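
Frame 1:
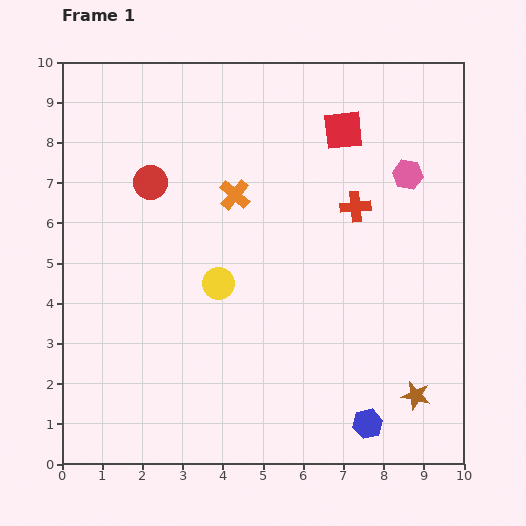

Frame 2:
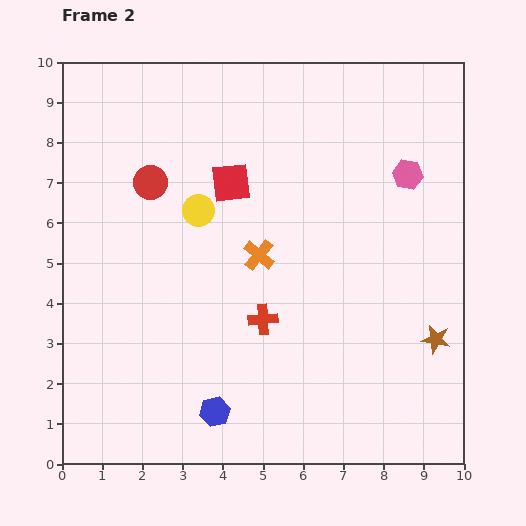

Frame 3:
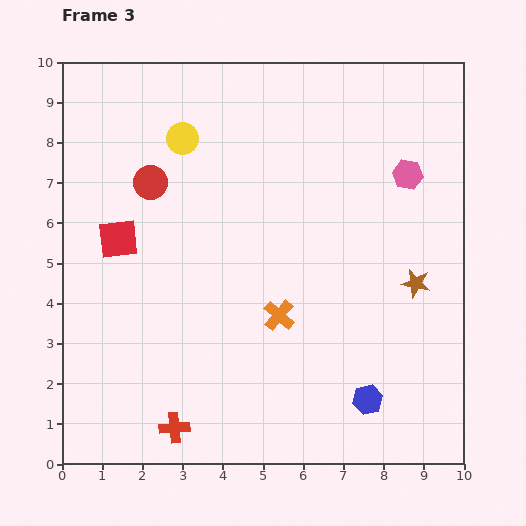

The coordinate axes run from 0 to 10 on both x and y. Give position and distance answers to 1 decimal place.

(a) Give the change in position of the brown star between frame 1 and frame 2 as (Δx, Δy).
(0.5, 1.4)

The brown star was at (8.8, 1.7) in frame 1 and (9.3, 3.1) in frame 2.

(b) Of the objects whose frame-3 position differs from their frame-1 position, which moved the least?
the blue hexagon

(moved 0.6)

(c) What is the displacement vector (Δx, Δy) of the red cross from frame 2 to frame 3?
(-2.2, -2.7)

The red cross was at (5.0, 3.6) in frame 2 and (2.8, 0.9) in frame 3.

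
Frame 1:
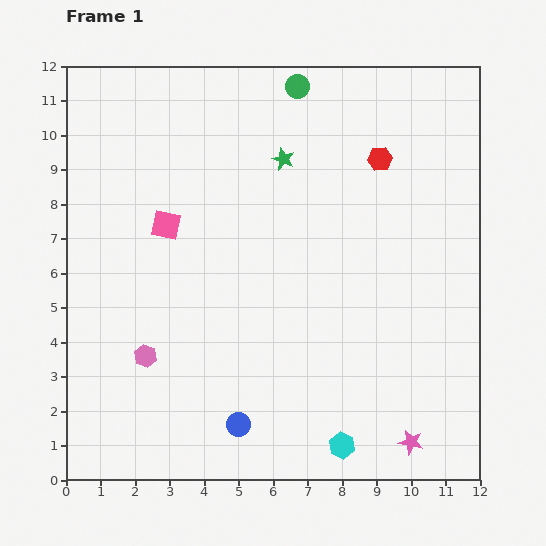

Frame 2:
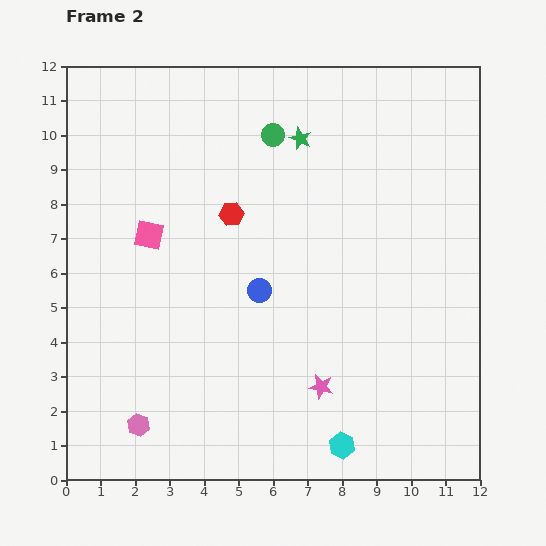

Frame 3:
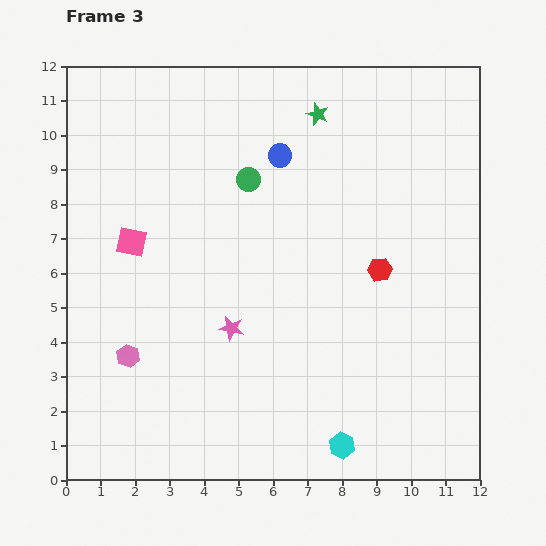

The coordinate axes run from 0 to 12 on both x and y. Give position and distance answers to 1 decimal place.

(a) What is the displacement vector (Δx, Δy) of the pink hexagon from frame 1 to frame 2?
(-0.2, -2.0)

The pink hexagon was at (2.3, 3.6) in frame 1 and (2.1, 1.6) in frame 2.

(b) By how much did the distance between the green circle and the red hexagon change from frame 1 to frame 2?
-0.6

Distance in frame 1: 3.2. Distance in frame 2: 2.6.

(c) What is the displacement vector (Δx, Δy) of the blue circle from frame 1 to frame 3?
(1.2, 7.8)

The blue circle was at (5.0, 1.6) in frame 1 and (6.2, 9.4) in frame 3.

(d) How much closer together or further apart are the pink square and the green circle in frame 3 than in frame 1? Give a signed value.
-1.7

Distance in frame 1: 5.5. Distance in frame 3: 3.8.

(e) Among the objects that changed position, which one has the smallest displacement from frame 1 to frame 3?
the pink hexagon

(moved 0.5)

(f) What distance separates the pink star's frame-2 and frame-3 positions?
3.1

The pink star moved from (7.4, 2.7) to (4.8, 4.4), a distance of √(2.6² + 1.7²) ≈ 3.1.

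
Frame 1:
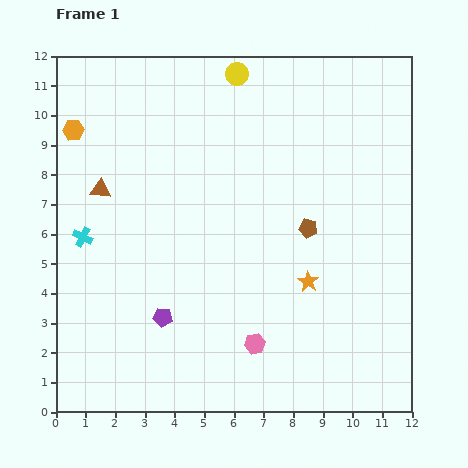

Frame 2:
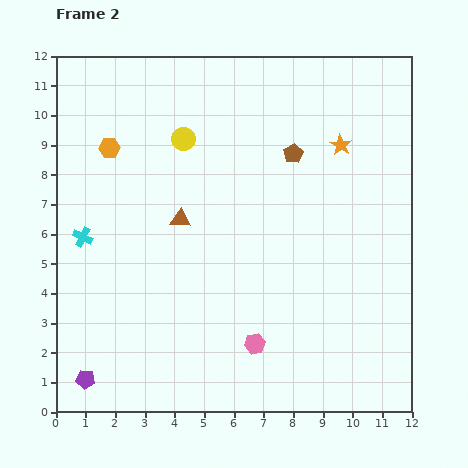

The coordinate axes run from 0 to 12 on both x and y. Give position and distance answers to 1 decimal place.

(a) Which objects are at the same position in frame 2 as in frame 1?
the cyan cross, the pink hexagon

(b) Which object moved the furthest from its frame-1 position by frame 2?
the orange star

(moved 4.7; next 3.3)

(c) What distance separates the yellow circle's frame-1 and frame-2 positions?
2.8

The yellow circle moved from (6.1, 11.4) to (4.3, 9.2), a distance of √(1.8² + 2.2²) ≈ 2.8.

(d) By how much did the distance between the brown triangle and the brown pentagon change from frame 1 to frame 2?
-2.7

Distance in frame 1: 7.1. Distance in frame 2: 4.4.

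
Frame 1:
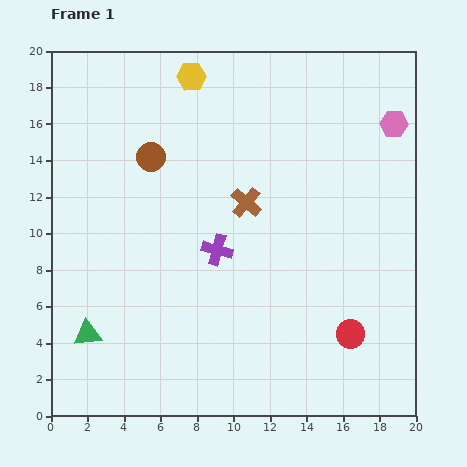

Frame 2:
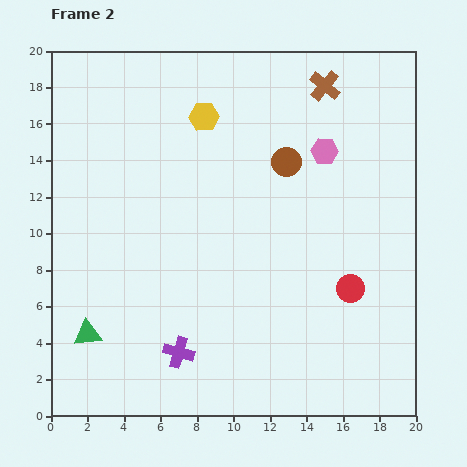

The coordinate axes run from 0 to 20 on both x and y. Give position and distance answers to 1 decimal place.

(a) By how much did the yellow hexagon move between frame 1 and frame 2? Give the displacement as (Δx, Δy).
(0.7, -2.2)

The yellow hexagon was at (7.7, 18.6) in frame 1 and (8.4, 16.4) in frame 2.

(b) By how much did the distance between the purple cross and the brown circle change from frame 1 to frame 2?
+5.8

Distance in frame 1: 6.2. Distance in frame 2: 12.0.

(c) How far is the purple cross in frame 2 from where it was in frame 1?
6.0

The purple cross moved from (9.1, 9.1) to (7.0, 3.5), a distance of √(2.1² + 5.6²) ≈ 6.0.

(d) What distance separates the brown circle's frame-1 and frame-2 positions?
7.4

The brown circle moved from (5.5, 14.2) to (12.9, 13.9), a distance of √(7.4² + 0.3²) ≈ 7.4.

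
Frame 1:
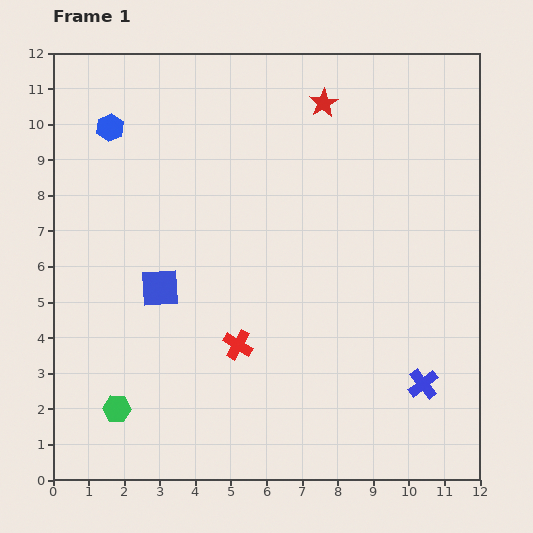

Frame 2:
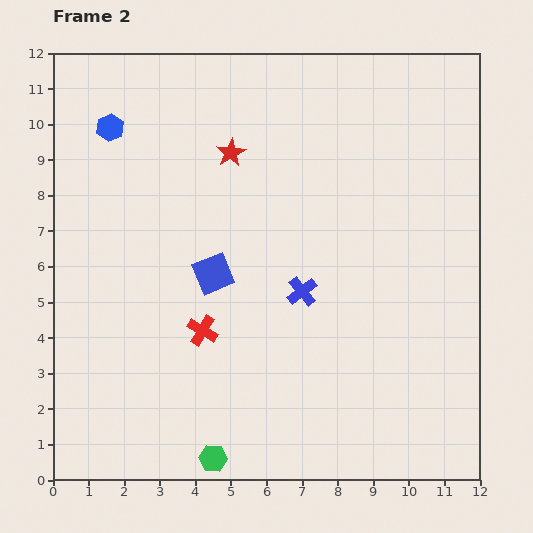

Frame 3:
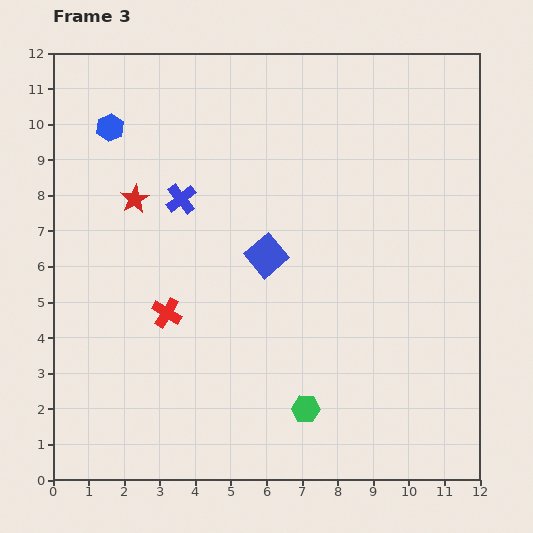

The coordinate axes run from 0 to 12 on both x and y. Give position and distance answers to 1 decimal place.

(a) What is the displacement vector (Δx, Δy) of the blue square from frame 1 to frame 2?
(1.5, 0.4)

The blue square was at (3.0, 5.4) in frame 1 and (4.5, 5.8) in frame 2.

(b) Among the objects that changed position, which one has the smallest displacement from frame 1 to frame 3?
the red cross

(moved 2.2)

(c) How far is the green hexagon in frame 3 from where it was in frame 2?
3.0

The green hexagon moved from (4.5, 0.6) to (7.1, 2.0), a distance of √(2.6² + 1.4²) ≈ 3.0.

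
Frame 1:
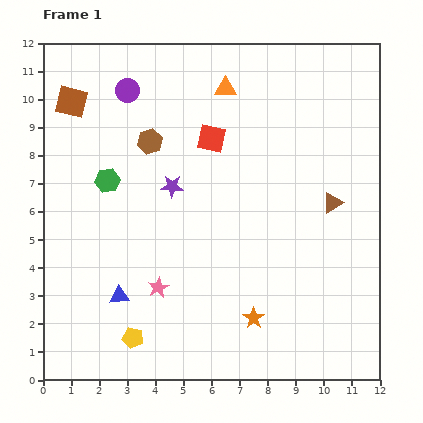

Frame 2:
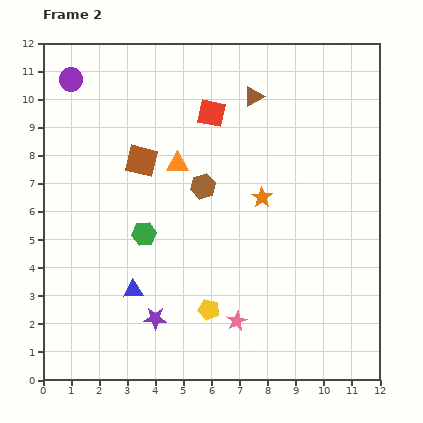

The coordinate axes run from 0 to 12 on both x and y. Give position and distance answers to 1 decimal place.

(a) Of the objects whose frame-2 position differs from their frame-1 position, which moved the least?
the blue triangle

(moved 0.5)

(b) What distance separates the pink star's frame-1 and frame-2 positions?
3.0

The pink star moved from (4.1, 3.3) to (6.9, 2.1), a distance of √(2.8² + 1.2²) ≈ 3.0.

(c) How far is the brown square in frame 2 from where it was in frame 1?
3.3

The brown square moved from (1.0, 9.9) to (3.5, 7.8), a distance of √(2.5² + 2.1²) ≈ 3.3.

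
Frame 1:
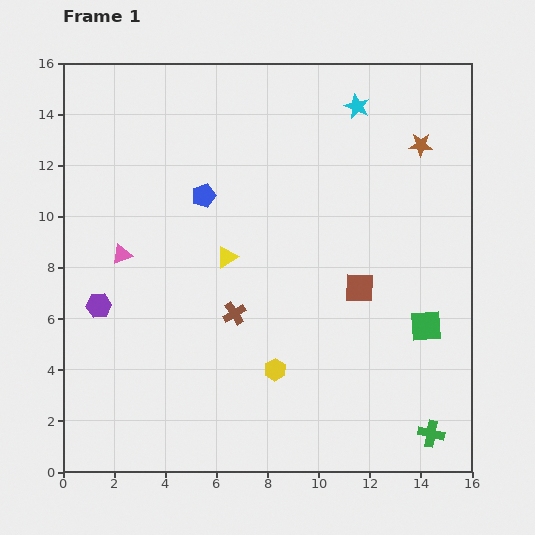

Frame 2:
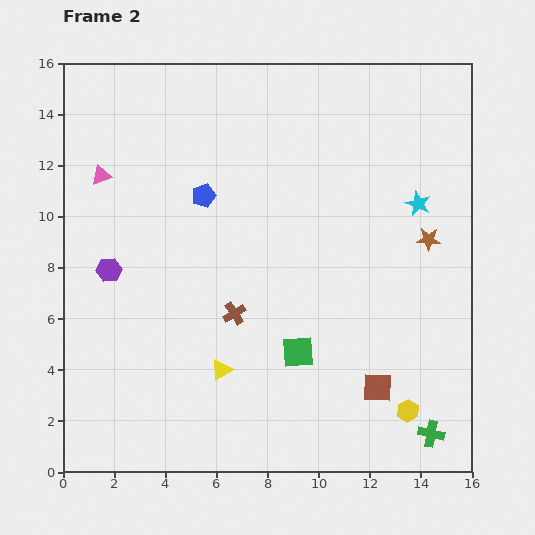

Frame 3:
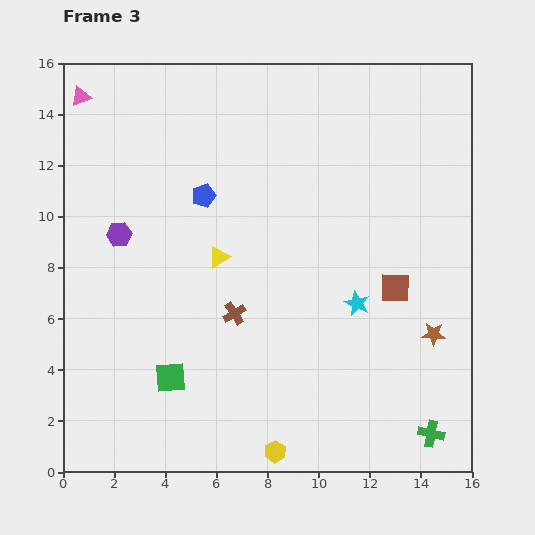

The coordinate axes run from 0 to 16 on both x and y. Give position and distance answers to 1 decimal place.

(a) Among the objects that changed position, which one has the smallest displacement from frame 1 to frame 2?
the purple hexagon

(moved 1.5)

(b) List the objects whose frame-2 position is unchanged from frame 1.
the blue pentagon, the brown cross, the green cross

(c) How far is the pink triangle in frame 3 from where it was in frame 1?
6.4

The pink triangle moved from (2.3, 8.5) to (0.7, 14.7), a distance of √(1.6² + 6.2²) ≈ 6.4.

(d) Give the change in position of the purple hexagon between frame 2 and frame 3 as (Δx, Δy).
(0.4, 1.4)

The purple hexagon was at (1.8, 7.9) in frame 2 and (2.2, 9.3) in frame 3.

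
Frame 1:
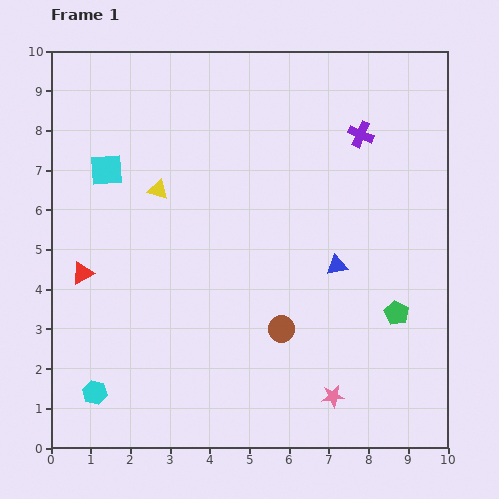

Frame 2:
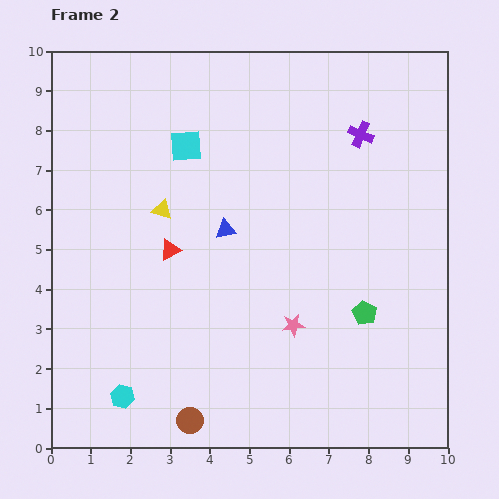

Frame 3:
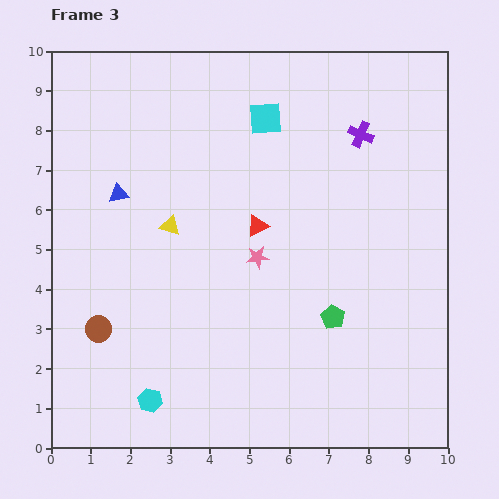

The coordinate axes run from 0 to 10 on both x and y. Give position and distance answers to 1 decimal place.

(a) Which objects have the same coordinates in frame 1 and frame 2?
the purple cross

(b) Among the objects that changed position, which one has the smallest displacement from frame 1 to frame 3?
the yellow triangle

(moved 0.9)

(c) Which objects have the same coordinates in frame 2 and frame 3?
the purple cross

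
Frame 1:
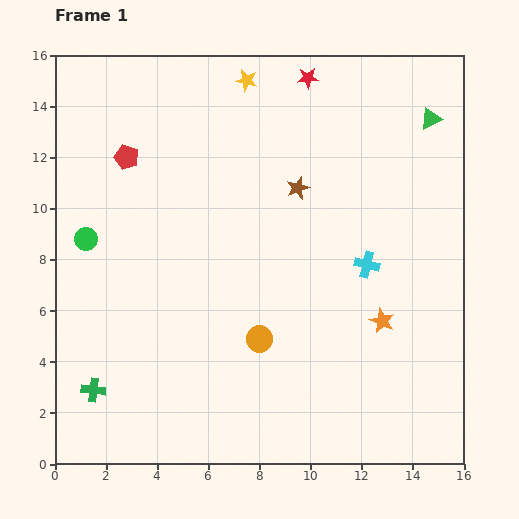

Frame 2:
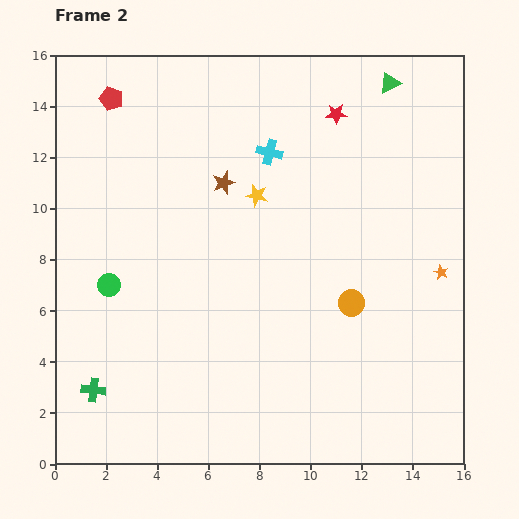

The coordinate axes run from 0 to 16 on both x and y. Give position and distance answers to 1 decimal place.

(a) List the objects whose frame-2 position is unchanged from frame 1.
the green cross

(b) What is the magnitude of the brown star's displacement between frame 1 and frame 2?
2.9

The brown star moved from (9.5, 10.8) to (6.6, 11.0), a distance of √(2.9² + 0.2²) ≈ 2.9.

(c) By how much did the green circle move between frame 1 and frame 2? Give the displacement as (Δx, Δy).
(0.9, -1.8)

The green circle was at (1.2, 8.8) in frame 1 and (2.1, 7.0) in frame 2.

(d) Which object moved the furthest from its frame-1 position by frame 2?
the cyan cross

(moved 5.8; next 4.5)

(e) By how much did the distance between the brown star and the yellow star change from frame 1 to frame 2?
-3.3

Distance in frame 1: 4.7. Distance in frame 2: 1.4.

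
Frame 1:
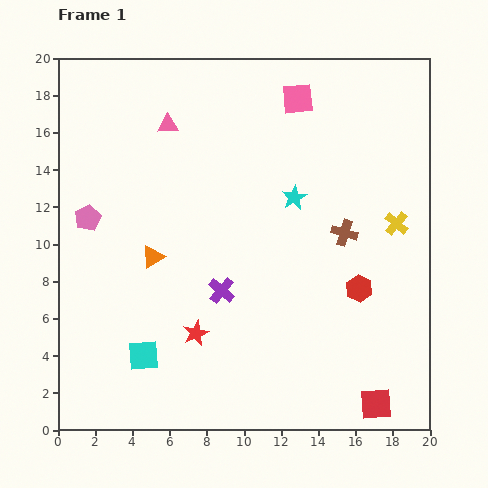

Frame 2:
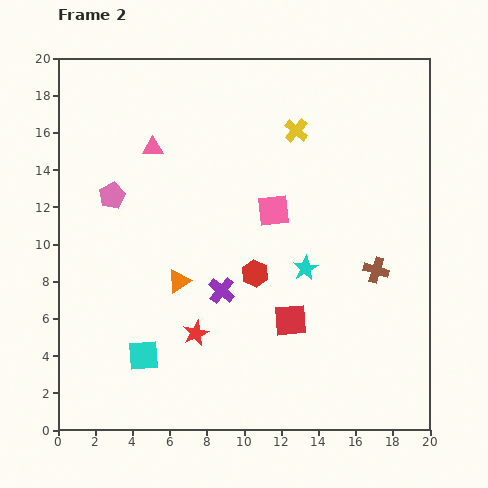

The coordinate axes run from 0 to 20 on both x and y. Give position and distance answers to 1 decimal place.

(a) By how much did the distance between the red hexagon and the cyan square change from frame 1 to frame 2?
-4.7

Distance in frame 1: 12.1. Distance in frame 2: 7.4.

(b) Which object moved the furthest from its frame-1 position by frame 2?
the yellow cross

(moved 7.4; next 6.4)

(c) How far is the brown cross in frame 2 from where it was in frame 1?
2.6

The brown cross moved from (15.4, 10.6) to (17.1, 8.6), a distance of √(1.7² + 2.0²) ≈ 2.6.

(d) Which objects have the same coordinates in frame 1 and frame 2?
the cyan square, the purple cross, the red star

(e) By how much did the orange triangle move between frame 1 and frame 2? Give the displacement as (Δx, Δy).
(1.4, -1.3)

The orange triangle was at (5.1, 9.3) in frame 1 and (6.5, 8.0) in frame 2.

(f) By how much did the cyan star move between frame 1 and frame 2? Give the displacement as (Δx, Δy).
(0.6, -3.8)

The cyan star was at (12.7, 12.5) in frame 1 and (13.3, 8.7) in frame 2.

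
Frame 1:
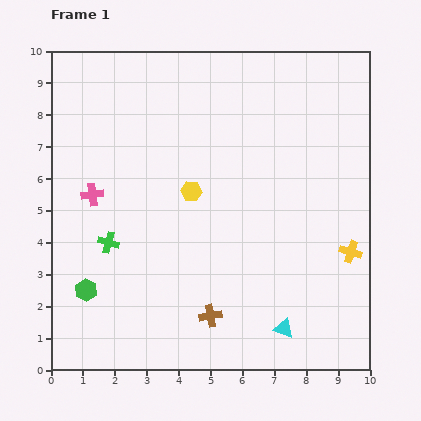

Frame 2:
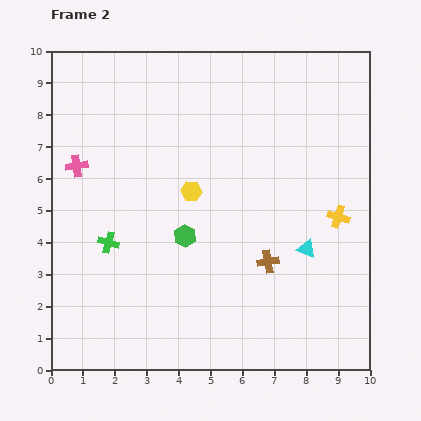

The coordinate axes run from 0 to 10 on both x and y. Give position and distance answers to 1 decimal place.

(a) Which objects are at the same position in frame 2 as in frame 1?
the yellow hexagon, the green cross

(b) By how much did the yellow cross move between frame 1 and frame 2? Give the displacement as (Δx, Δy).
(-0.4, 1.1)

The yellow cross was at (9.4, 3.7) in frame 1 and (9.0, 4.8) in frame 2.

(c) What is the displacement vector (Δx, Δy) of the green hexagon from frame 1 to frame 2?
(3.1, 1.7)

The green hexagon was at (1.1, 2.5) in frame 1 and (4.2, 4.2) in frame 2.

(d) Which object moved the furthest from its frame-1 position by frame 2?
the green hexagon

(moved 3.5; next 2.6)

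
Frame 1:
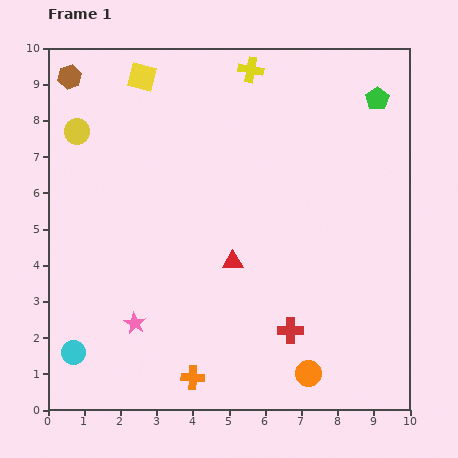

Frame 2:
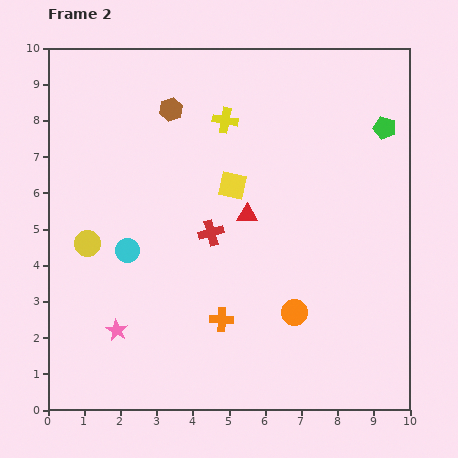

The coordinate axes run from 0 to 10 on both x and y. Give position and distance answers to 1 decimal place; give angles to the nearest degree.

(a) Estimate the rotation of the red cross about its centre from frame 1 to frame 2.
16° counter-clockwise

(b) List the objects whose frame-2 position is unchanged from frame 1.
none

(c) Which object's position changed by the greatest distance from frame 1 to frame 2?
the yellow square

(moved 3.9; next 3.5)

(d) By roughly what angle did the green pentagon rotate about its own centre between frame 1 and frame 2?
21° counter-clockwise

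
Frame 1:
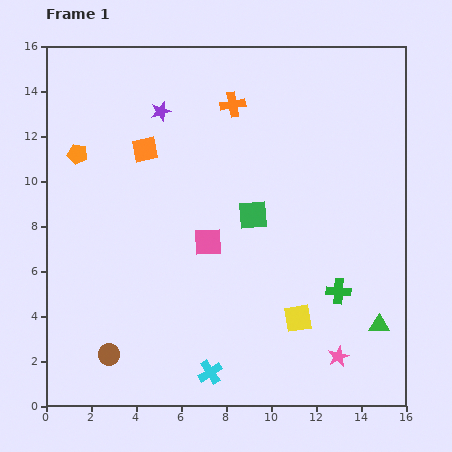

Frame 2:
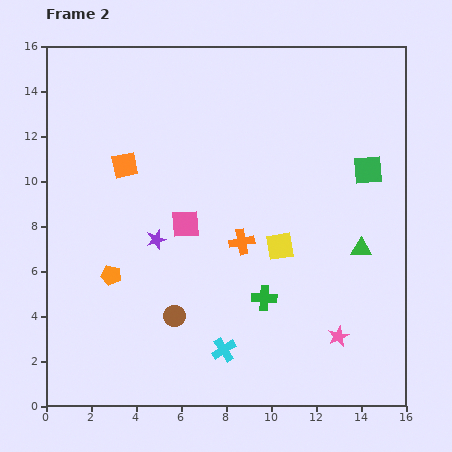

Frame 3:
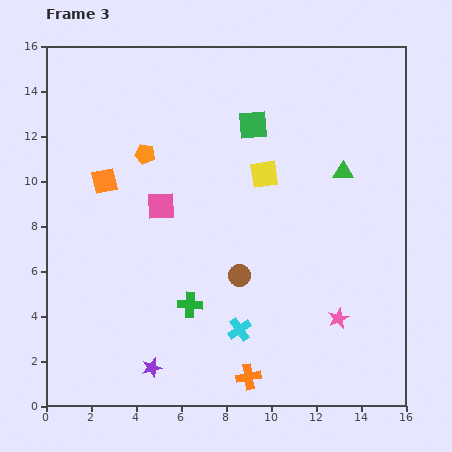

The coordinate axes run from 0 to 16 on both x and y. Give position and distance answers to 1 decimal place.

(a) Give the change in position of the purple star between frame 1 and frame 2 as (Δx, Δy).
(-0.2, -5.7)

The purple star was at (5.1, 13.1) in frame 1 and (4.9, 7.4) in frame 2.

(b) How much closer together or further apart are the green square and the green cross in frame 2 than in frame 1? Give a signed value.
+2.2

Distance in frame 1: 5.1. Distance in frame 2: 7.3.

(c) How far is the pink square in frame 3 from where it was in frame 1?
2.6

The pink square moved from (7.2, 7.3) to (5.1, 8.9), a distance of √(2.1² + 1.6²) ≈ 2.6.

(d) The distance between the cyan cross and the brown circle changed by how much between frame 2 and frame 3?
-0.3

Distance in frame 2: 2.7. Distance in frame 3: 2.4.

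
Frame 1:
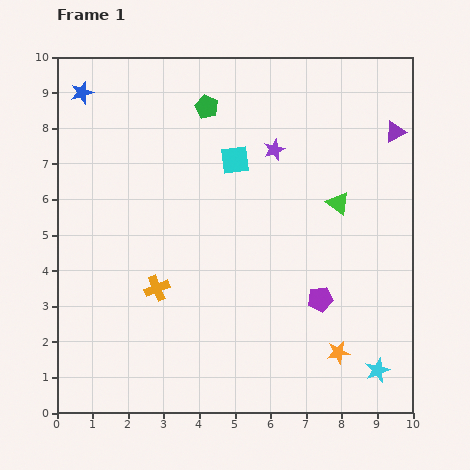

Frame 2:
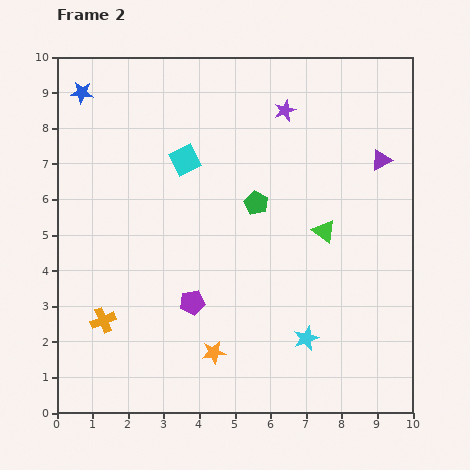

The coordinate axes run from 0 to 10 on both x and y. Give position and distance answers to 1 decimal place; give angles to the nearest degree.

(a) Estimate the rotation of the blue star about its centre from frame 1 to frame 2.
23° clockwise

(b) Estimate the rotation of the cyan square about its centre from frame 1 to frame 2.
18° counter-clockwise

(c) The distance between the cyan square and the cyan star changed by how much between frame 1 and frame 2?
-1.1

Distance in frame 1: 7.1. Distance in frame 2: 6.0.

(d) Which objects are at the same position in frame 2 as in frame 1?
the blue star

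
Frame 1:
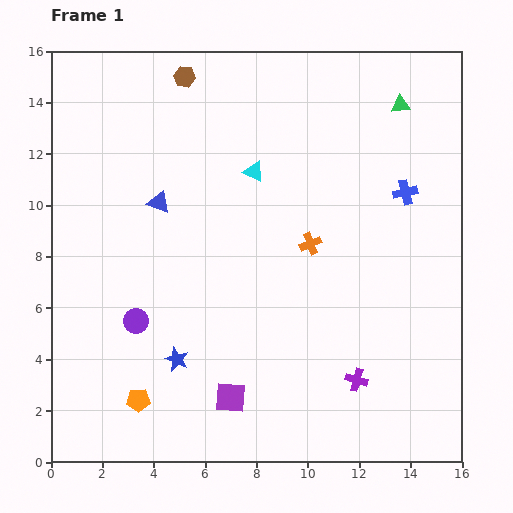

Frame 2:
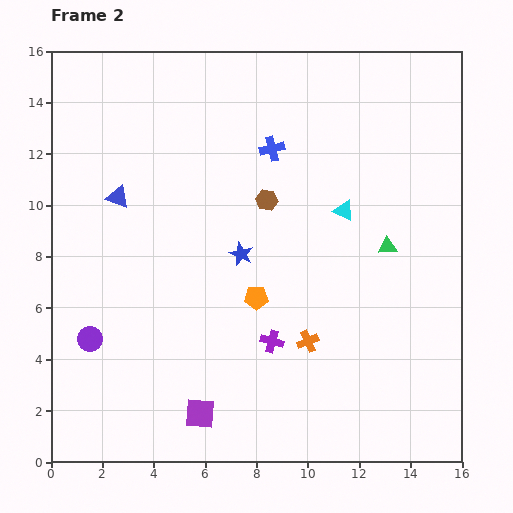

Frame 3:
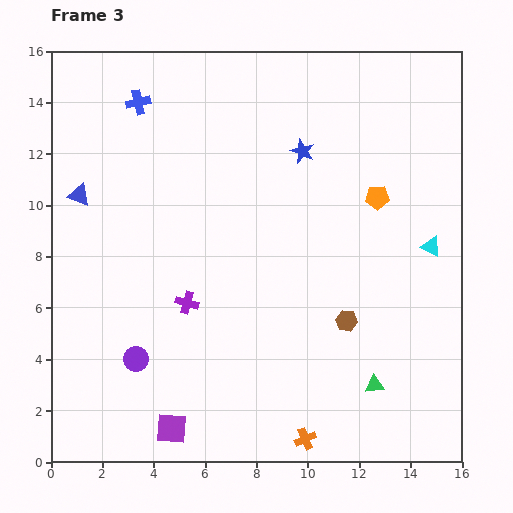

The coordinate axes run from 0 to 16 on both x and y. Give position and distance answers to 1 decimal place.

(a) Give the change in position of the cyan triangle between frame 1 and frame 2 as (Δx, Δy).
(3.5, -1.5)

The cyan triangle was at (7.9, 11.3) in frame 1 and (11.4, 9.8) in frame 2.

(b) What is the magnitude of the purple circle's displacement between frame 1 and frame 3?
1.5

The purple circle moved from (3.3, 5.5) to (3.3, 4.0), a distance of √(0.0² + 1.5²) ≈ 1.5.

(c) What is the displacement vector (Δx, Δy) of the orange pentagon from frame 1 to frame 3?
(9.3, 7.9)

The orange pentagon was at (3.4, 2.4) in frame 1 and (12.7, 10.3) in frame 3.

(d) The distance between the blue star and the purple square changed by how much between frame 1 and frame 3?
+9.3

Distance in frame 1: 2.6. Distance in frame 3: 11.9.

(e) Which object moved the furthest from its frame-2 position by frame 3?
the orange pentagon

(moved 6.1; next 5.6)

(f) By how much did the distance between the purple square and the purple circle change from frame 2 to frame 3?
-2.2

Distance in frame 2: 5.2. Distance in frame 3: 3.0.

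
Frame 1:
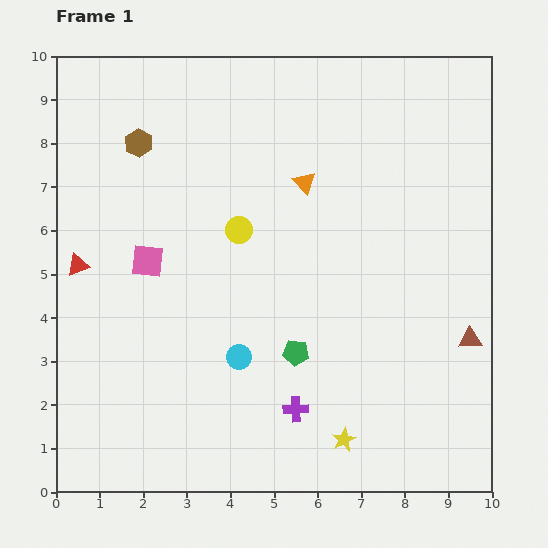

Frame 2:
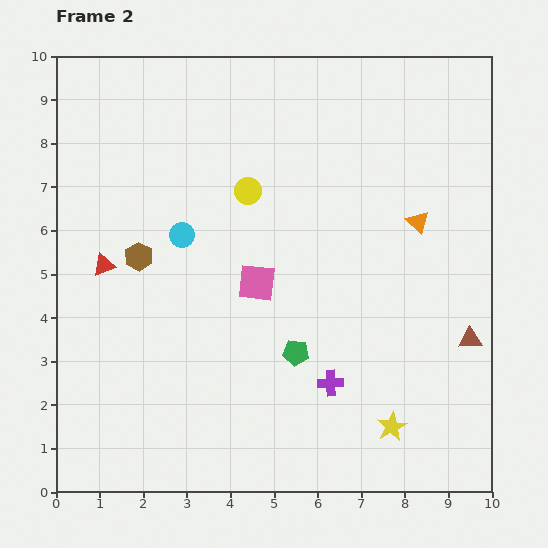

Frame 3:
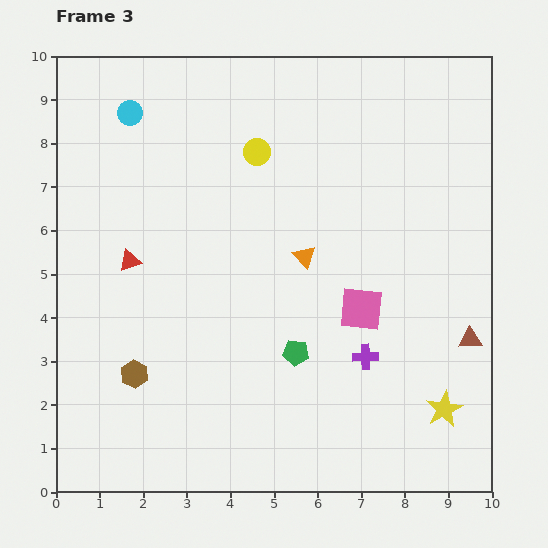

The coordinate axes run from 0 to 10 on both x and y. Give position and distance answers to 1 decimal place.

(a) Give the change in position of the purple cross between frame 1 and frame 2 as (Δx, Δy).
(0.8, 0.6)

The purple cross was at (5.5, 1.9) in frame 1 and (6.3, 2.5) in frame 2.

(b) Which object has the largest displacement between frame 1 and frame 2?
the cyan circle

(moved 3.1; next 2.8)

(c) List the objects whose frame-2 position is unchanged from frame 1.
the green pentagon, the brown triangle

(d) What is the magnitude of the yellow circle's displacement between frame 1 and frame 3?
1.8

The yellow circle moved from (4.2, 6.0) to (4.6, 7.8), a distance of √(0.4² + 1.8²) ≈ 1.8.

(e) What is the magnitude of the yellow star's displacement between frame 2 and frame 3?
1.3

The yellow star moved from (7.7, 1.5) to (8.9, 1.9), a distance of √(1.2² + 0.4²) ≈ 1.3.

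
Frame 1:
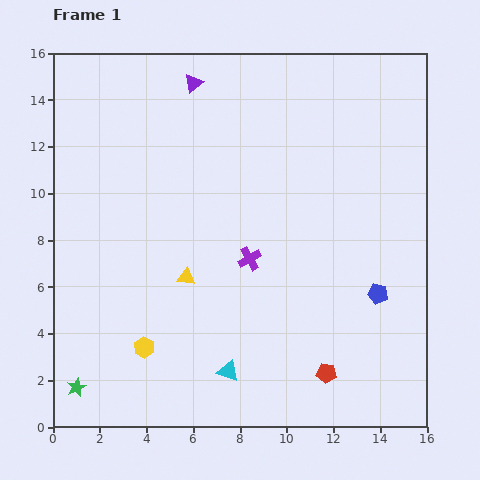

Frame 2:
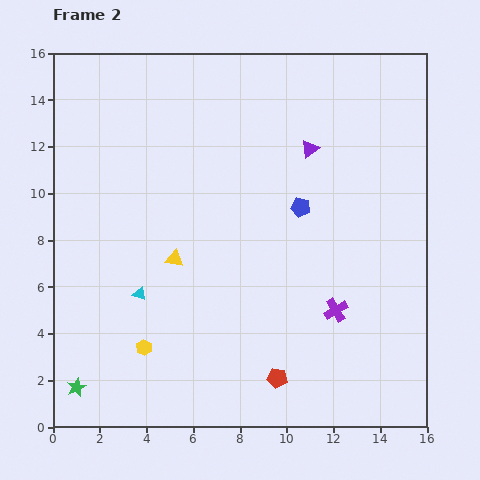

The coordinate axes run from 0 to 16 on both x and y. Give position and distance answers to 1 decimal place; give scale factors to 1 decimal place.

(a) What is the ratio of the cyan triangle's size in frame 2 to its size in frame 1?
0.6×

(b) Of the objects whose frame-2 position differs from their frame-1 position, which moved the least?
the yellow triangle

(moved 0.9)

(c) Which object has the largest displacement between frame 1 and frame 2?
the purple triangle

(moved 5.7; next 5.0)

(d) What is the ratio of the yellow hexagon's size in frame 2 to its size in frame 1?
0.8×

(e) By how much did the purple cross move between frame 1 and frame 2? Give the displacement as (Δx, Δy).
(3.7, -2.2)

The purple cross was at (8.4, 7.2) in frame 1 and (12.1, 5.0) in frame 2.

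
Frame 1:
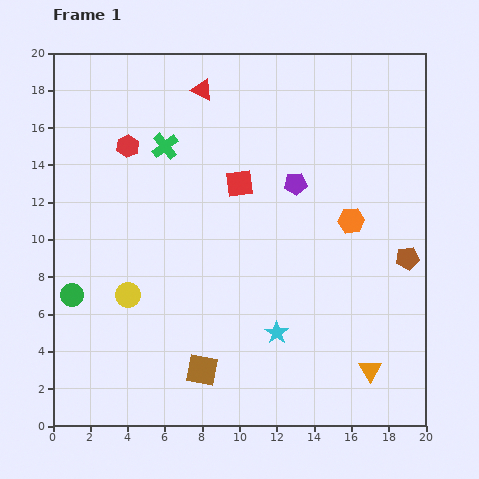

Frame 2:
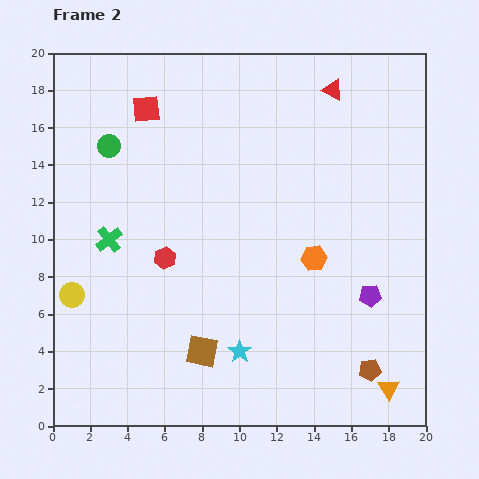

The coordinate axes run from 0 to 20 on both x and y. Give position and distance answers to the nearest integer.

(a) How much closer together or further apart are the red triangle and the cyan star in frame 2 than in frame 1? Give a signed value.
+1

Distance in frame 1: 14. Distance in frame 2: 15.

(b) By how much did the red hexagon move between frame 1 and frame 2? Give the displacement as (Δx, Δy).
(2, -6)

The red hexagon was at (4, 15) in frame 1 and (6, 9) in frame 2.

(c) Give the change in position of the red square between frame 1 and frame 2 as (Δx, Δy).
(-5, 4)

The red square was at (10, 13) in frame 1 and (5, 17) in frame 2.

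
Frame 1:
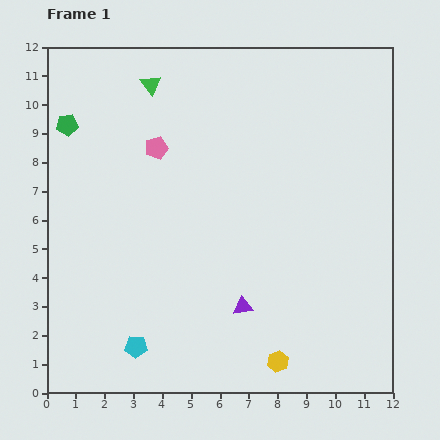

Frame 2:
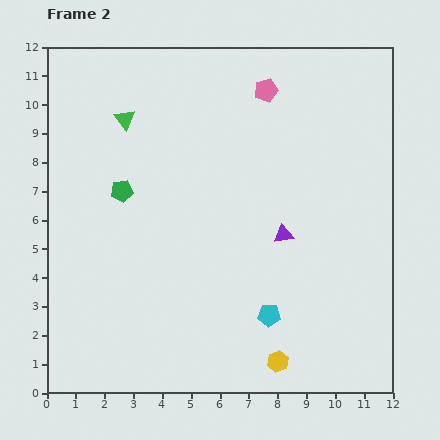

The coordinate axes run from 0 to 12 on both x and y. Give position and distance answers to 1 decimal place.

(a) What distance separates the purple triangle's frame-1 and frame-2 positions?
2.9

The purple triangle moved from (6.8, 3.0) to (8.2, 5.5), a distance of √(1.4² + 2.5²) ≈ 2.9.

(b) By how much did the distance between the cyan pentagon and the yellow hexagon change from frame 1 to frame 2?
-3.3

Distance in frame 1: 4.9. Distance in frame 2: 1.6.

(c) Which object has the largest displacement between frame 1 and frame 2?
the cyan pentagon

(moved 4.7; next 4.3)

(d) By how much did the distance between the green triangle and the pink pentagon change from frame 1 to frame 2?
+2.8

Distance in frame 1: 2.2. Distance in frame 2: 5.0.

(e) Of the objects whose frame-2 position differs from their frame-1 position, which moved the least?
the green triangle

(moved 1.5)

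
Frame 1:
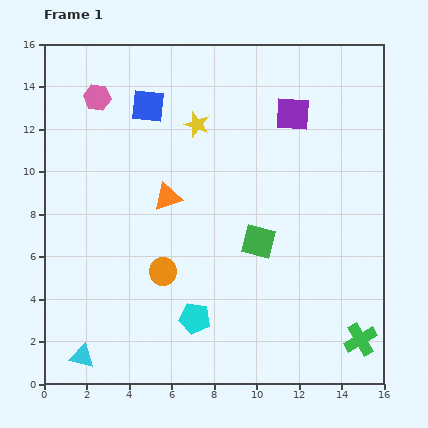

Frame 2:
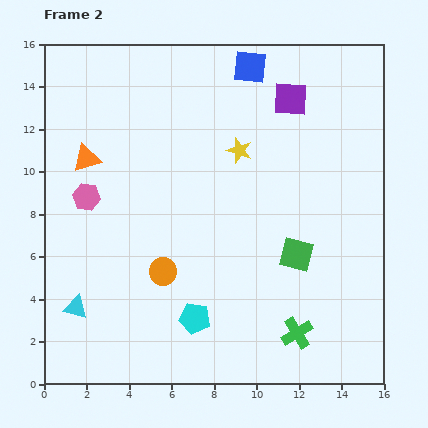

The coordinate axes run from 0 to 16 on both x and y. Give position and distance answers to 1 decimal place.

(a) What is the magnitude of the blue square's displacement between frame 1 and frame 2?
5.1

The blue square moved from (4.9, 13.1) to (9.7, 14.9), a distance of √(4.8² + 1.8²) ≈ 5.1.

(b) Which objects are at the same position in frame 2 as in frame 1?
the orange circle, the cyan pentagon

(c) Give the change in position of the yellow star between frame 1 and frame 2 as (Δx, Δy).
(2.0, -1.2)

The yellow star was at (7.2, 12.2) in frame 1 and (9.2, 11.0) in frame 2.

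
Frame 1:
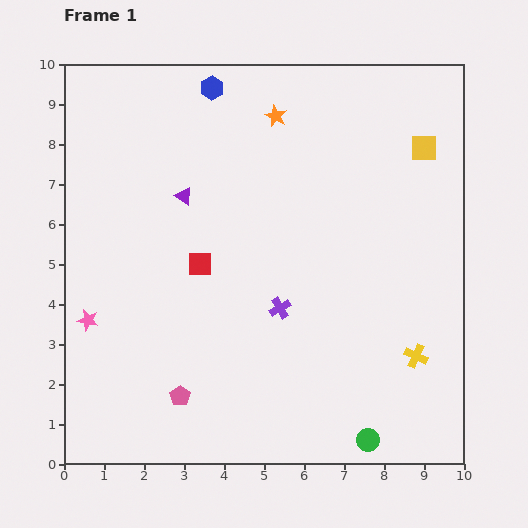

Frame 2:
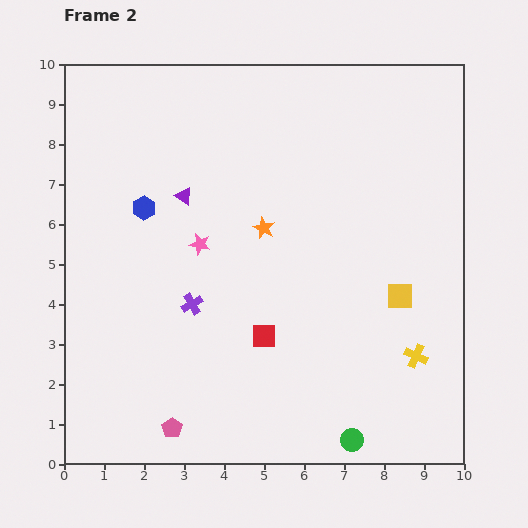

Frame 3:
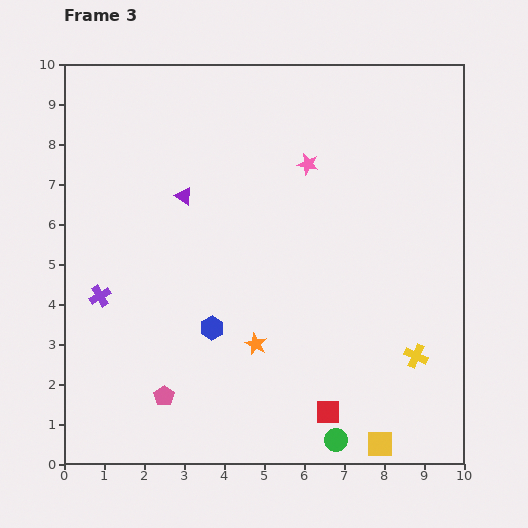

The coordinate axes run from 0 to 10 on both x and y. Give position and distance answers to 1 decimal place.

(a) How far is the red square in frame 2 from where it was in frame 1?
2.4

The red square moved from (3.4, 5.0) to (5.0, 3.2), a distance of √(1.6² + 1.8²) ≈ 2.4.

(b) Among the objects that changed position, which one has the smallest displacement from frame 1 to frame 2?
the green circle

(moved 0.4)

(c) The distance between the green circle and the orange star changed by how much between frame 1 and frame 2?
-2.7

Distance in frame 1: 8.4. Distance in frame 2: 5.7.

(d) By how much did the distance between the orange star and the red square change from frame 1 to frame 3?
-1.7

Distance in frame 1: 4.2. Distance in frame 3: 2.5.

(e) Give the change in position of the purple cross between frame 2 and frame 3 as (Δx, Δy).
(-2.3, 0.2)

The purple cross was at (3.2, 4.0) in frame 2 and (0.9, 4.2) in frame 3.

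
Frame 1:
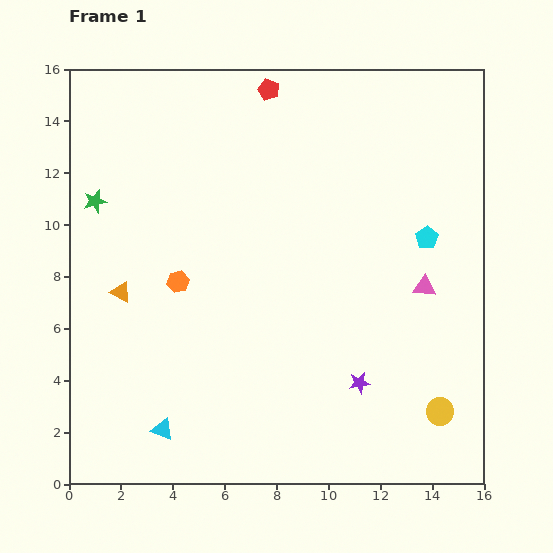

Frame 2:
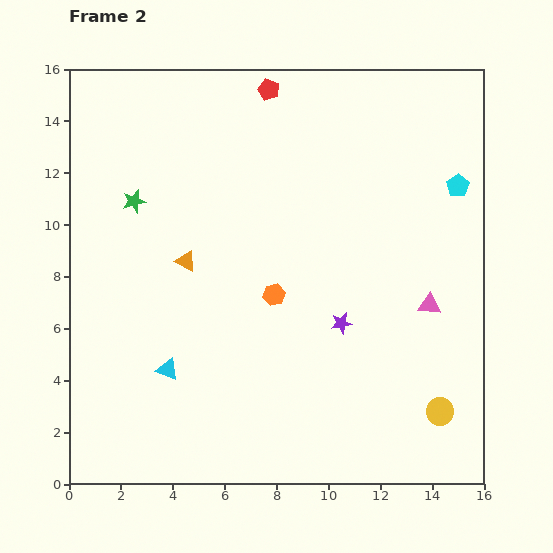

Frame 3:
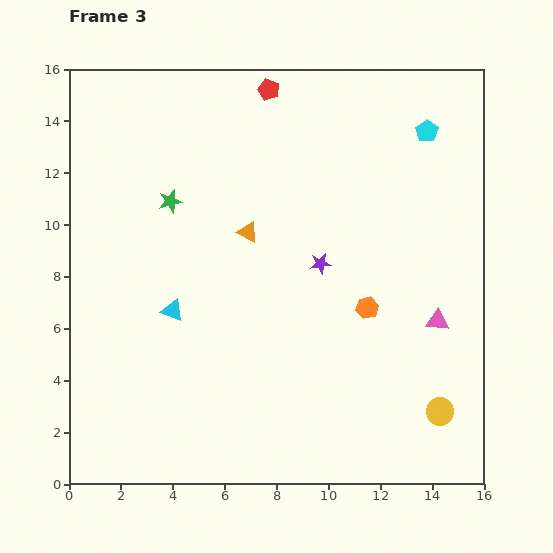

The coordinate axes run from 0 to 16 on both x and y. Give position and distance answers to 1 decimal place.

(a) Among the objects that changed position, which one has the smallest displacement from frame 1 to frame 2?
the pink triangle

(moved 0.7)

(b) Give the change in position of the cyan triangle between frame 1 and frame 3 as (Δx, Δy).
(0.4, 4.6)

The cyan triangle was at (3.6, 2.1) in frame 1 and (4.0, 6.7) in frame 3.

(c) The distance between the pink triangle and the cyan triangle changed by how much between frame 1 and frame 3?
-1.3

Distance in frame 1: 11.5. Distance in frame 3: 10.2.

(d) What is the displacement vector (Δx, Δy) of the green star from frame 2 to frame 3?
(1.4, 0.0)

The green star was at (2.5, 10.9) in frame 2 and (3.9, 10.9) in frame 3.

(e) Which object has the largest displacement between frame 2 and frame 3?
the orange hexagon

(moved 3.6; next 2.6)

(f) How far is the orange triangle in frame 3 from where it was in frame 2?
2.6

The orange triangle moved from (4.5, 8.6) to (6.9, 9.7), a distance of √(2.4² + 1.1²) ≈ 2.6.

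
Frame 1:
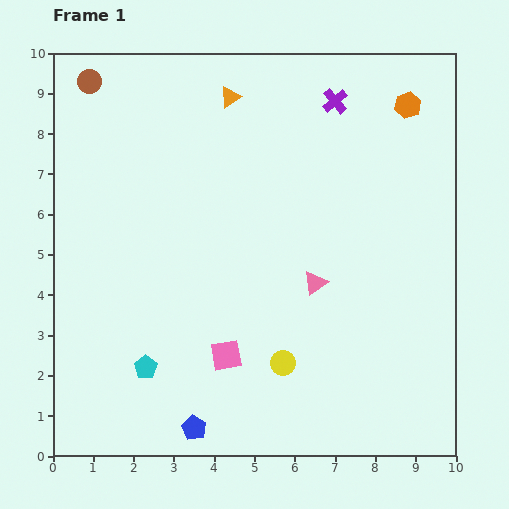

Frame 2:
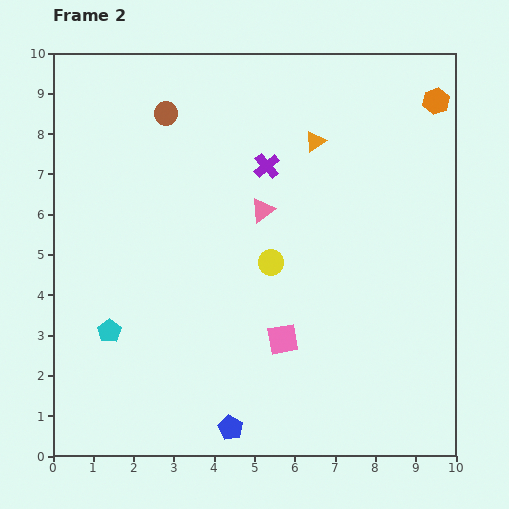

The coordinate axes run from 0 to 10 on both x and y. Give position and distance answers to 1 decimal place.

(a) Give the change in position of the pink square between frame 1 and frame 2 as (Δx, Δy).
(1.4, 0.4)

The pink square was at (4.3, 2.5) in frame 1 and (5.7, 2.9) in frame 2.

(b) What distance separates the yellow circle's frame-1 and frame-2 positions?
2.5

The yellow circle moved from (5.7, 2.3) to (5.4, 4.8), a distance of √(0.3² + 2.5²) ≈ 2.5.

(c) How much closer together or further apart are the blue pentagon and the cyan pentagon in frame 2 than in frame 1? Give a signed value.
+1.9

Distance in frame 1: 1.9. Distance in frame 2: 3.8.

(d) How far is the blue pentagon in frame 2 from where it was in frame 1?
0.9

The blue pentagon moved from (3.5, 0.7) to (4.4, 0.7), a distance of √(0.9² + 0.0²) ≈ 0.9.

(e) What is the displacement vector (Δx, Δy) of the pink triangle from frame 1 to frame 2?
(-1.3, 1.8)

The pink triangle was at (6.5, 4.3) in frame 1 and (5.2, 6.1) in frame 2.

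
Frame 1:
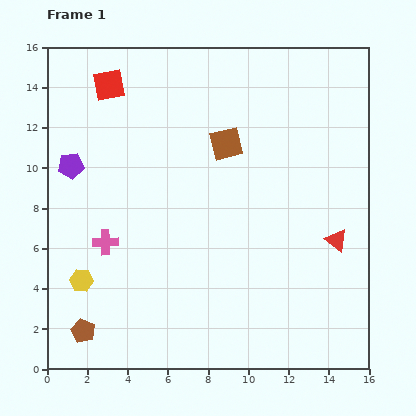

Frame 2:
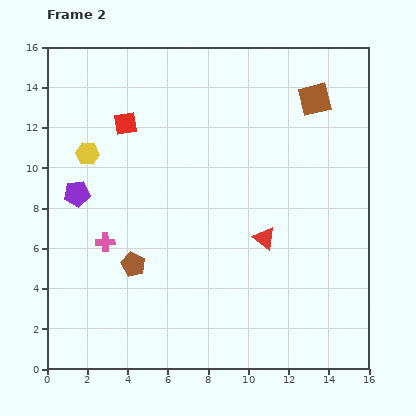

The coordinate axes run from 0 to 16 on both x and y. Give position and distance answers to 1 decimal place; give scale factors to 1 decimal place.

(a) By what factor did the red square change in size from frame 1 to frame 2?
0.7×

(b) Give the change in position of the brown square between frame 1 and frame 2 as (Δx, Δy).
(4.4, 2.2)

The brown square was at (8.9, 11.2) in frame 1 and (13.3, 13.4) in frame 2.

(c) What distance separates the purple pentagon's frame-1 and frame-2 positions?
1.4

The purple pentagon moved from (1.2, 10.1) to (1.5, 8.7), a distance of √(0.3² + 1.4²) ≈ 1.4.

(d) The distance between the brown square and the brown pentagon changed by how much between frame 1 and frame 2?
+0.5

Distance in frame 1: 11.7. Distance in frame 2: 12.2.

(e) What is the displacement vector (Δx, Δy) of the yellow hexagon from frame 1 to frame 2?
(0.3, 6.3)

The yellow hexagon was at (1.7, 4.4) in frame 1 and (2.0, 10.7) in frame 2.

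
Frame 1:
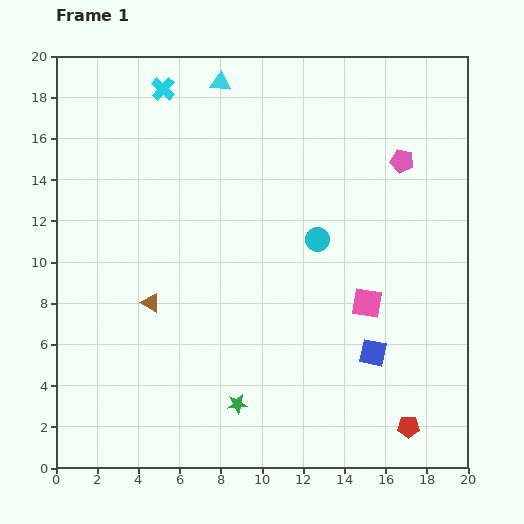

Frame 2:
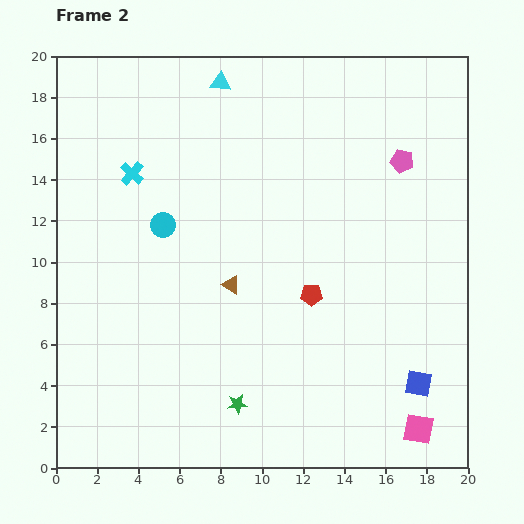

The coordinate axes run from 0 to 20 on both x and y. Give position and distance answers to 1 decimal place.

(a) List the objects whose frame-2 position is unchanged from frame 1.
the cyan triangle, the green star, the pink pentagon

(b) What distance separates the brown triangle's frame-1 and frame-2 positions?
4.0

The brown triangle moved from (4.6, 8.0) to (8.5, 8.9), a distance of √(3.9² + 0.9²) ≈ 4.0.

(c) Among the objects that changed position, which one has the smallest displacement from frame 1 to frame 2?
the blue square

(moved 2.7)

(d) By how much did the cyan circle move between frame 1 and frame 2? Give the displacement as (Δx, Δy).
(-7.5, 0.7)

The cyan circle was at (12.7, 11.1) in frame 1 and (5.2, 11.8) in frame 2.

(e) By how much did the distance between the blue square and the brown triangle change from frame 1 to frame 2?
-0.8

Distance in frame 1: 11.1. Distance in frame 2: 10.3.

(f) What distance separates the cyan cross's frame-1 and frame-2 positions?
4.4

The cyan cross moved from (5.2, 18.4) to (3.7, 14.3), a distance of √(1.5² + 4.1²) ≈ 4.4.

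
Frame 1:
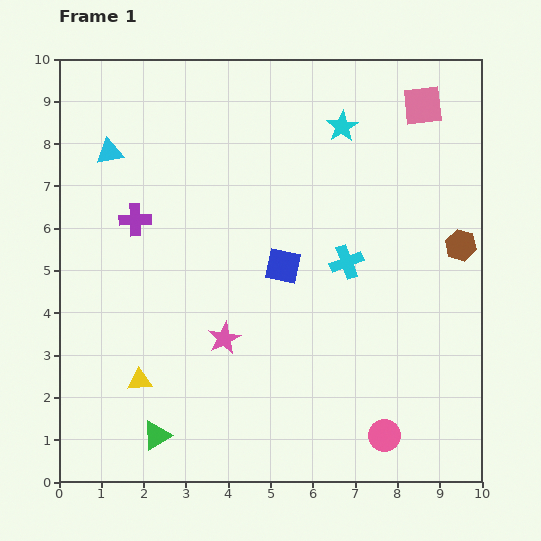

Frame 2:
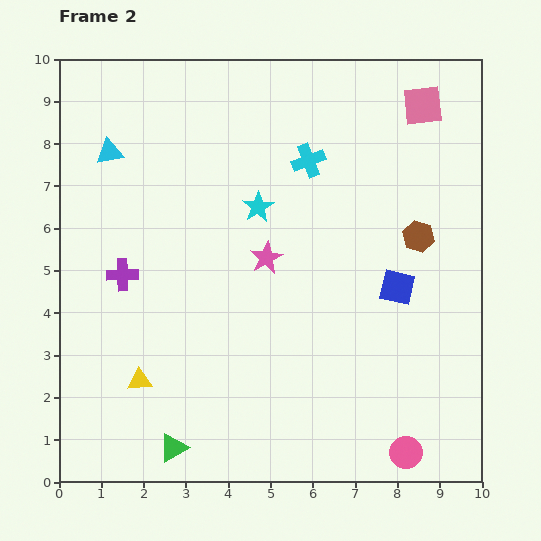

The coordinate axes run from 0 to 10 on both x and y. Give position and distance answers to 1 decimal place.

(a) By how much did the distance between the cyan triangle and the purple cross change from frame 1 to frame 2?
+1.2

Distance in frame 1: 1.7. Distance in frame 2: 2.9.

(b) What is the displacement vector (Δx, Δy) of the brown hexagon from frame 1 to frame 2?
(-1.0, 0.2)

The brown hexagon was at (9.5, 5.6) in frame 1 and (8.5, 5.8) in frame 2.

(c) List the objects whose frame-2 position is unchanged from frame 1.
the pink square, the yellow triangle, the cyan triangle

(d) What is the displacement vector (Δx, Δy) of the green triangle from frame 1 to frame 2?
(0.4, -0.3)

The green triangle was at (2.3, 1.1) in frame 1 and (2.7, 0.8) in frame 2.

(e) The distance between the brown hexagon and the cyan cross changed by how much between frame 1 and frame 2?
+0.5

Distance in frame 1: 2.7. Distance in frame 2: 3.2.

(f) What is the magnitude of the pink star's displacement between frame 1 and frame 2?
2.1

The pink star moved from (3.9, 3.4) to (4.9, 5.3), a distance of √(1.0² + 1.9²) ≈ 2.1.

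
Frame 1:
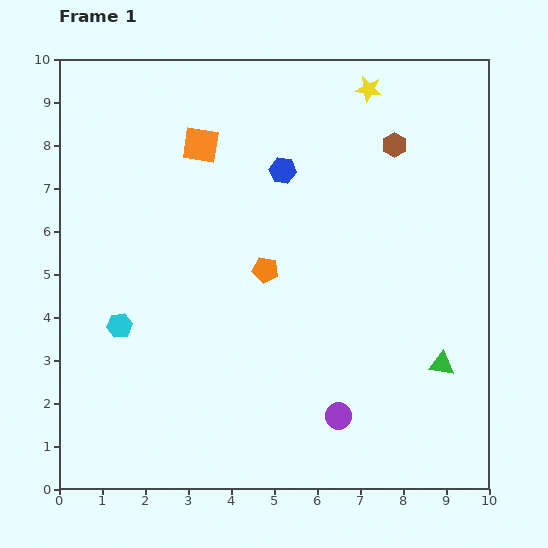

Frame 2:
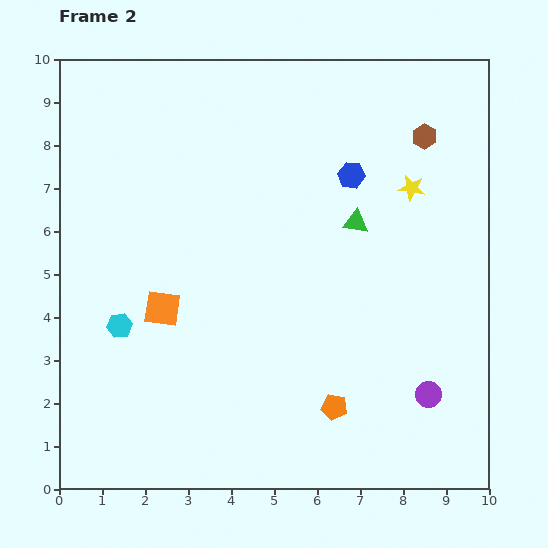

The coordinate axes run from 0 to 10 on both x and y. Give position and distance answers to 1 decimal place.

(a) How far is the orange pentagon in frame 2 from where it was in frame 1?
3.6

The orange pentagon moved from (4.8, 5.1) to (6.4, 1.9), a distance of √(1.6² + 3.2²) ≈ 3.6.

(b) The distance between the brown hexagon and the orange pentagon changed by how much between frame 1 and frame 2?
+2.4

Distance in frame 1: 4.2. Distance in frame 2: 6.6.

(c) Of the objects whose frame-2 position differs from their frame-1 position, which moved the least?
the brown hexagon

(moved 0.7)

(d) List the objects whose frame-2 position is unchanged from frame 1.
the cyan hexagon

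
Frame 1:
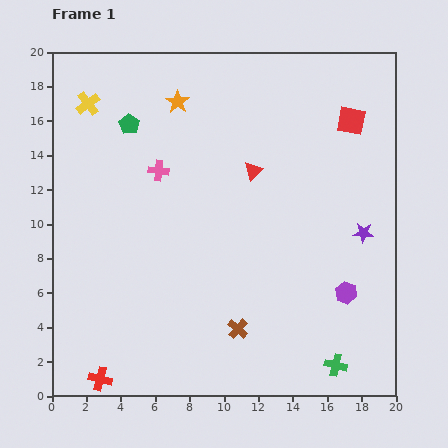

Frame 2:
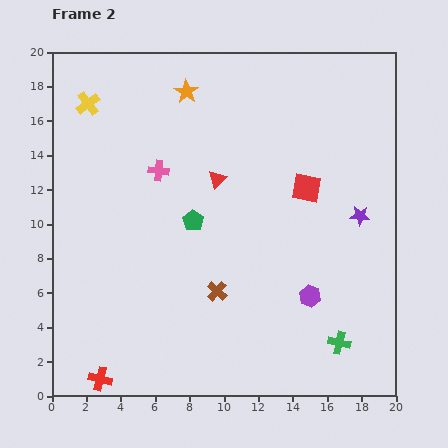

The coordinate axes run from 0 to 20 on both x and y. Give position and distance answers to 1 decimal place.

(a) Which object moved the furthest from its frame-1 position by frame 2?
the green pentagon

(moved 6.7; next 4.7)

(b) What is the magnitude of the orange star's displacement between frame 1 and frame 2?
0.8

The orange star moved from (7.3, 17.1) to (7.8, 17.7), a distance of √(0.5² + 0.6²) ≈ 0.8.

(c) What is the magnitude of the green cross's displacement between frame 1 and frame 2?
1.3

The green cross moved from (16.5, 1.8) to (16.7, 3.1), a distance of √(0.2² + 1.3²) ≈ 1.3.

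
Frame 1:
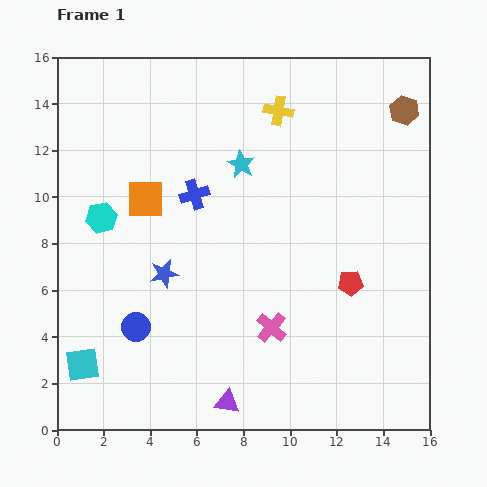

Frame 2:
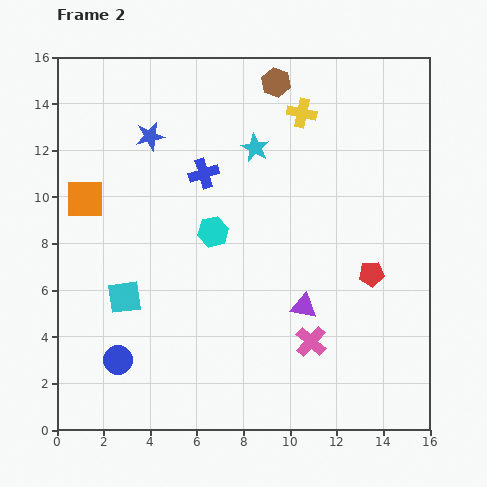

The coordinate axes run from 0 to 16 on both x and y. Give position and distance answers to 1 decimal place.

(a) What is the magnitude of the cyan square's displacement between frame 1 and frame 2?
3.4

The cyan square moved from (1.1, 2.8) to (2.9, 5.7), a distance of √(1.8² + 2.9²) ≈ 3.4.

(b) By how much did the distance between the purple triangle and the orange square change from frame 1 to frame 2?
+1.1

Distance in frame 1: 9.4. Distance in frame 2: 10.5.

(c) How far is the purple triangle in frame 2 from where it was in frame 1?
5.3

The purple triangle moved from (7.3, 1.2) to (10.6, 5.3), a distance of √(3.3² + 4.1²) ≈ 5.3.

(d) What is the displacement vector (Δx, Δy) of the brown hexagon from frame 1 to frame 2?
(-5.5, 1.2)

The brown hexagon was at (14.9, 13.7) in frame 1 and (9.4, 14.9) in frame 2.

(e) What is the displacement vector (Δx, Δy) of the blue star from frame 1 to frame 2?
(-0.6, 5.9)

The blue star was at (4.6, 6.7) in frame 1 and (4.0, 12.6) in frame 2.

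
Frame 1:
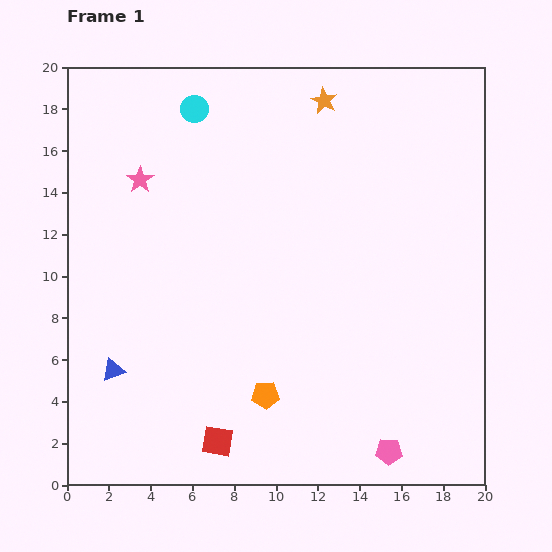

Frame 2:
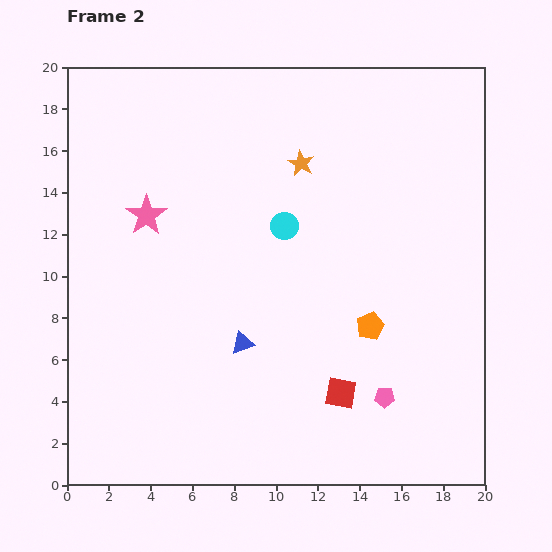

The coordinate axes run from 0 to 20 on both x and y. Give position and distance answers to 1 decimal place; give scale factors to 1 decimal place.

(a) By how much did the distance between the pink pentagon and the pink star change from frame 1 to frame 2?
-3.3

Distance in frame 1: 17.6. Distance in frame 2: 14.3.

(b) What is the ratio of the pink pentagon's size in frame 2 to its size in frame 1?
0.8×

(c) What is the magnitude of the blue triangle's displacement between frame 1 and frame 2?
6.3

The blue triangle moved from (2.2, 5.5) to (8.4, 6.8), a distance of √(6.2² + 1.3²) ≈ 6.3.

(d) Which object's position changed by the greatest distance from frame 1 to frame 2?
the cyan circle

(moved 7.1; next 6.3)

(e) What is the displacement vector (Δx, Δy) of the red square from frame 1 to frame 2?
(5.9, 2.3)

The red square was at (7.2, 2.1) in frame 1 and (13.1, 4.4) in frame 2.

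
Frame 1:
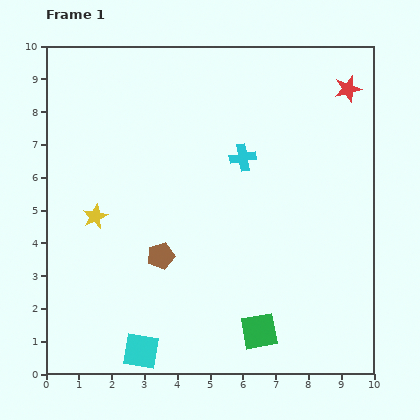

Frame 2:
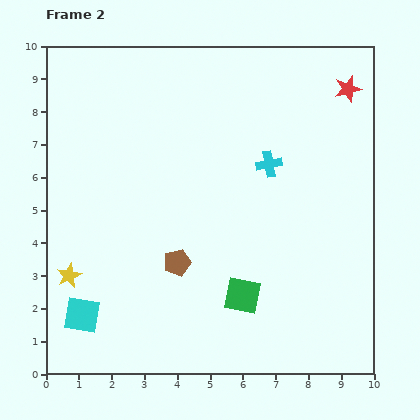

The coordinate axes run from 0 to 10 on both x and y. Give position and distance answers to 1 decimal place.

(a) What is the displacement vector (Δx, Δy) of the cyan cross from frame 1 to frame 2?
(0.8, -0.2)

The cyan cross was at (6.0, 6.6) in frame 1 and (6.8, 6.4) in frame 2.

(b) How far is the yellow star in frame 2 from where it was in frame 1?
2.0

The yellow star moved from (1.5, 4.8) to (0.7, 3.0), a distance of √(0.8² + 1.8²) ≈ 2.0.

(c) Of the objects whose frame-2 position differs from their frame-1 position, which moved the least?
the brown pentagon

(moved 0.5)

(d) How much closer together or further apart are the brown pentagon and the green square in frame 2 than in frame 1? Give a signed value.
-1.6

Distance in frame 1: 3.8. Distance in frame 2: 2.2.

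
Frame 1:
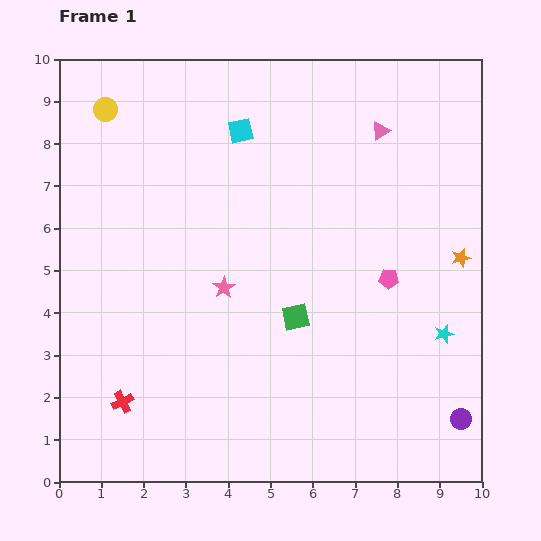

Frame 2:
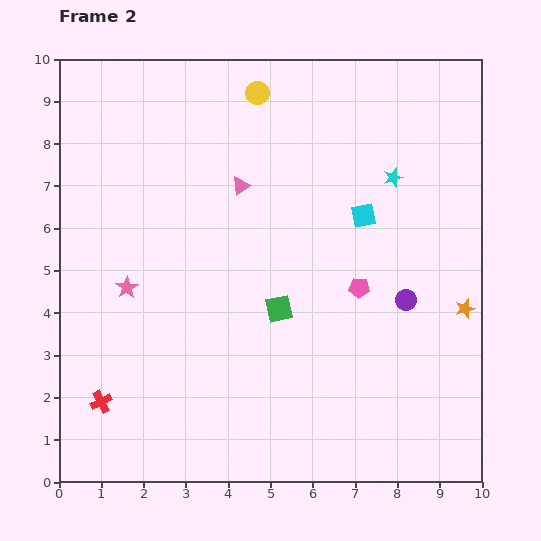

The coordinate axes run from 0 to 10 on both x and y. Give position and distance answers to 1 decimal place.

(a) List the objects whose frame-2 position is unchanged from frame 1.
none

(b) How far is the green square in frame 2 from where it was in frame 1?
0.4

The green square moved from (5.6, 3.9) to (5.2, 4.1), a distance of √(0.4² + 0.2²) ≈ 0.4.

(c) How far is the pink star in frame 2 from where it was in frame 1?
2.3

The pink star moved from (3.9, 4.6) to (1.6, 4.6), a distance of √(2.3² + 0.0²) ≈ 2.3.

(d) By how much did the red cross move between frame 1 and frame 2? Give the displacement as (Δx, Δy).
(-0.5, 0.0)

The red cross was at (1.5, 1.9) in frame 1 and (1.0, 1.9) in frame 2.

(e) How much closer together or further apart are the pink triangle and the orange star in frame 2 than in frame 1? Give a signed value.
+2.4

Distance in frame 1: 3.6. Distance in frame 2: 6.0.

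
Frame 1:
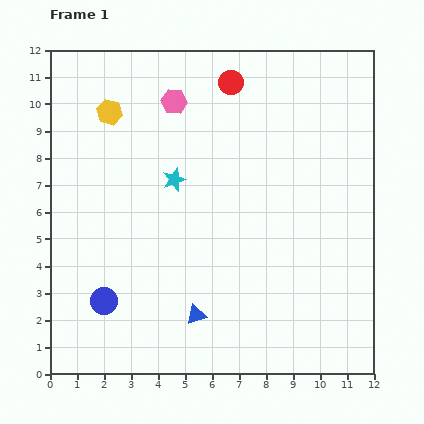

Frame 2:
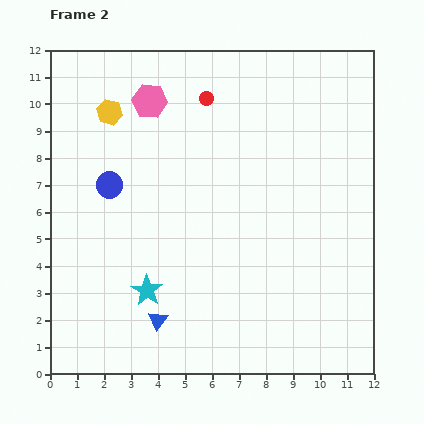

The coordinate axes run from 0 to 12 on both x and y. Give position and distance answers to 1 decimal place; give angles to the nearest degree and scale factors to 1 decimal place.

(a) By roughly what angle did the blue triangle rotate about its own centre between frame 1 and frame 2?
36° counter-clockwise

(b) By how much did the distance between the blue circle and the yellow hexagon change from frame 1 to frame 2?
-4.3

Distance in frame 1: 7.0. Distance in frame 2: 2.7.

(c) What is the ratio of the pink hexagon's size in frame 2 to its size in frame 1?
1.3×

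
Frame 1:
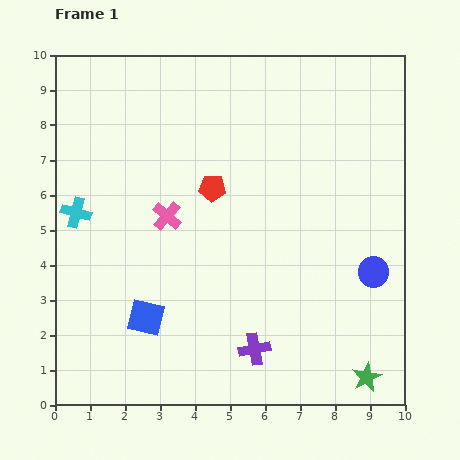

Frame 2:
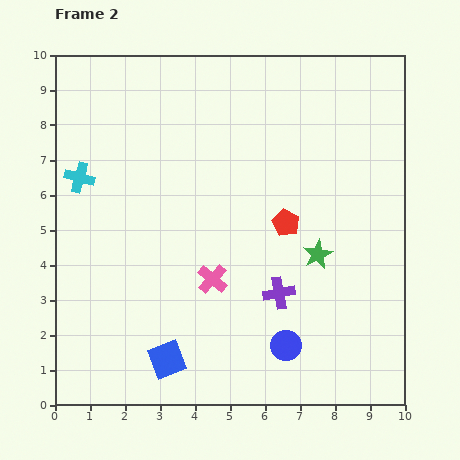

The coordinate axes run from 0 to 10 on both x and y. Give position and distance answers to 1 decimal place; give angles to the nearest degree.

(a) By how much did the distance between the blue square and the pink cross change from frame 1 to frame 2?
-0.4

Distance in frame 1: 3.0. Distance in frame 2: 2.6.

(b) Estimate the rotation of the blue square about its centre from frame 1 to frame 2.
35° counter-clockwise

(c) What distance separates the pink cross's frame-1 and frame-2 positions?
2.2

The pink cross moved from (3.2, 5.4) to (4.5, 3.6), a distance of √(1.3² + 1.8²) ≈ 2.2.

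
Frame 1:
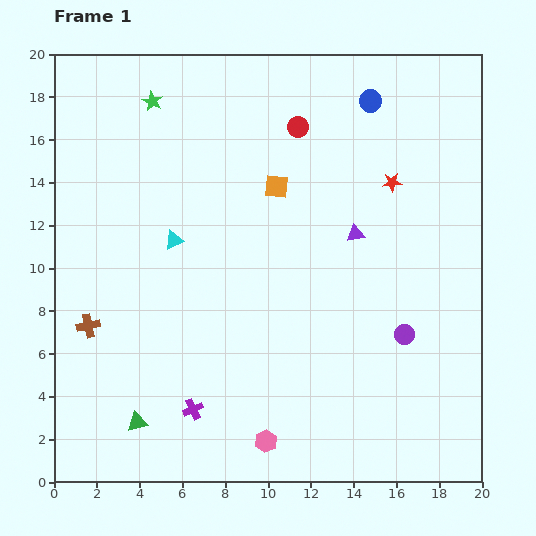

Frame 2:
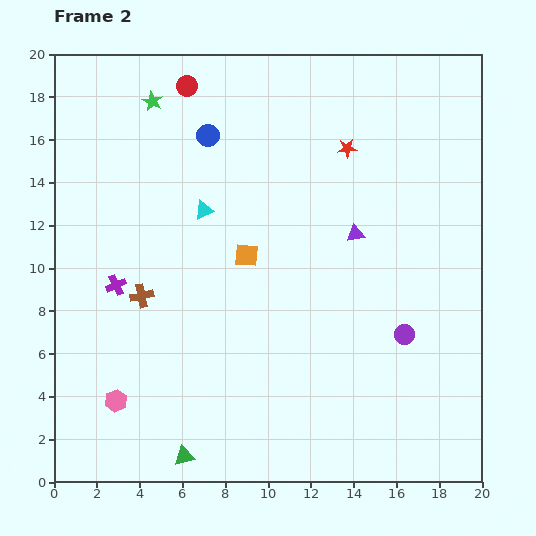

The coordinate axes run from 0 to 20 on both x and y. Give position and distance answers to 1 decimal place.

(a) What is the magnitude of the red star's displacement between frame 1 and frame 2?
2.6

The red star moved from (15.8, 14.0) to (13.7, 15.6), a distance of √(2.1² + 1.6²) ≈ 2.6.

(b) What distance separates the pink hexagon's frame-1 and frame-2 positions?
7.3

The pink hexagon moved from (9.9, 1.9) to (2.9, 3.8), a distance of √(7.0² + 1.9²) ≈ 7.3.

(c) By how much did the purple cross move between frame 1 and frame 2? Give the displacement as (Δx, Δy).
(-3.6, 5.8)

The purple cross was at (6.5, 3.4) in frame 1 and (2.9, 9.2) in frame 2.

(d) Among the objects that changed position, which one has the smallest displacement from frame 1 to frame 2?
the cyan triangle

(moved 2.0)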